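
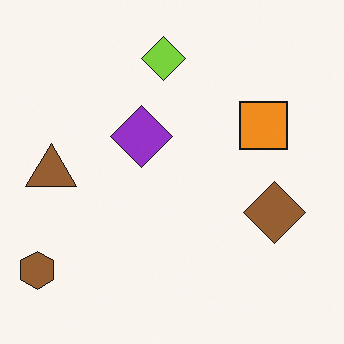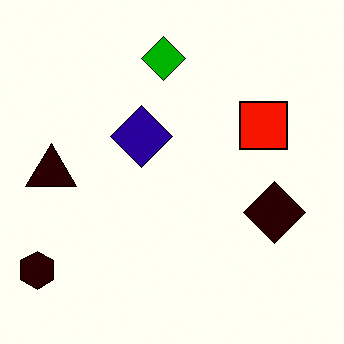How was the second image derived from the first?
The image was boosted in contrast.

Tones are pushed away from mid-grey across the whole image — a global contrast change.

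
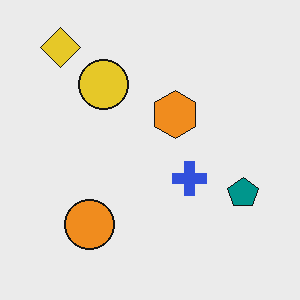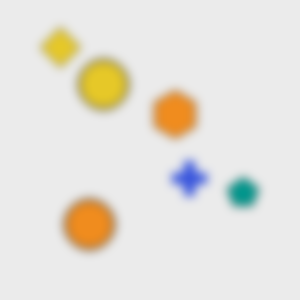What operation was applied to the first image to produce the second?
The second image is the first heavily blurred.

Shape edges and outlines are uniformly softened across the whole image.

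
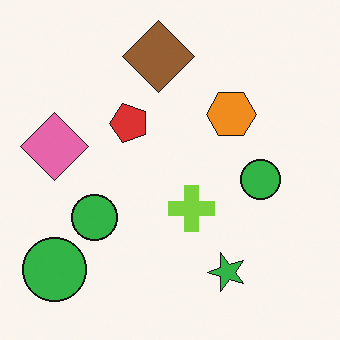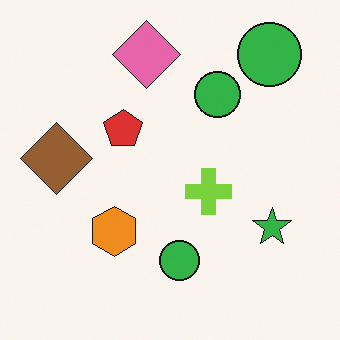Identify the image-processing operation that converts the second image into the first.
The first image is the second transposed (reflected across the top-left ↔ bottom-right diagonal).

Shapes have swapped their row and column positions — what was in the top-right is now in the bottom-left — a diagonal reflection.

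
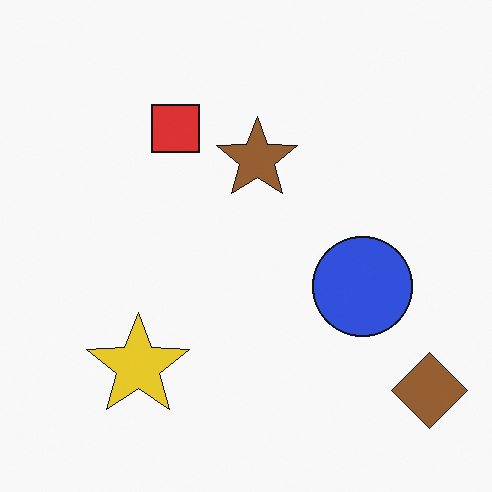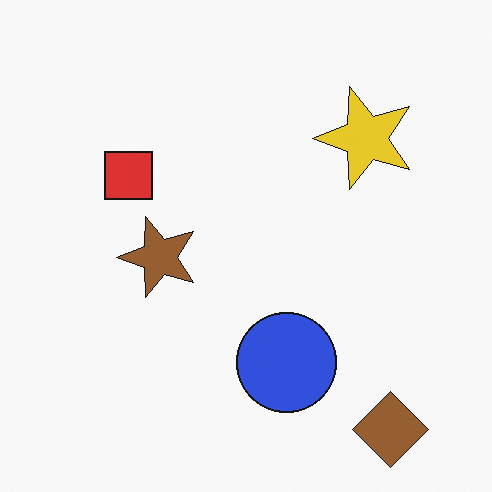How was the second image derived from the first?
It was transposed (reflected across the top-left ↔ bottom-right diagonal).

Shapes have swapped their row and column positions — what was in the top-right is now in the bottom-left — a diagonal reflection.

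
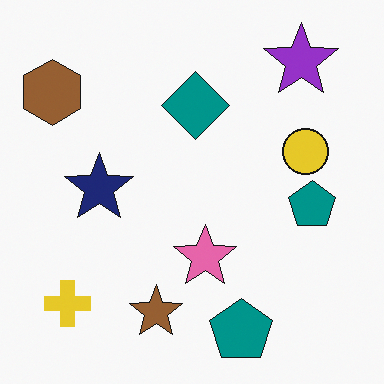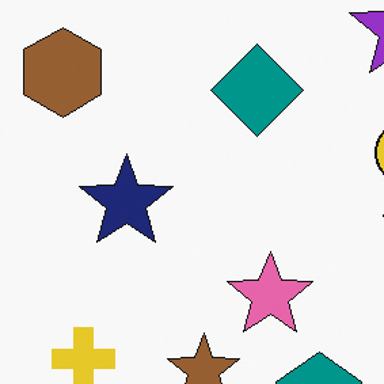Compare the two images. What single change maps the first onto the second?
Cropped slightly and scaled back up.

The visible shapes are larger and the field of view is narrower; shapes near the original edges may be partly or wholly outside the frame — a crop-and-rescale.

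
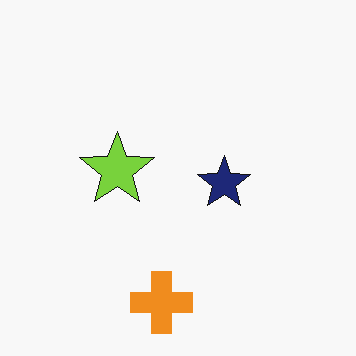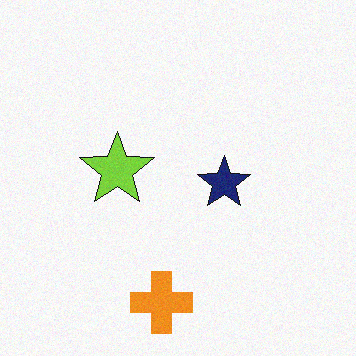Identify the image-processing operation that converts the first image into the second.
It was degraded with subtle gaussian noise.

Random speckle covers the whole image, including the flat background.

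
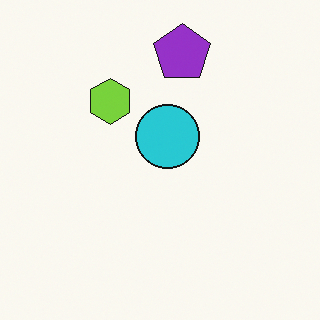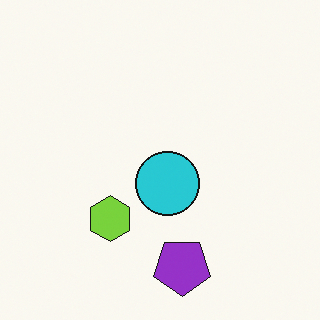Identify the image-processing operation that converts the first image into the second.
The image was flipped vertically (top ↔ bottom).

The purple pentagon is in the top of the first image and the bottom of the second — shapes on opposite sides of the horizontal midline have swapped in a mirror flip.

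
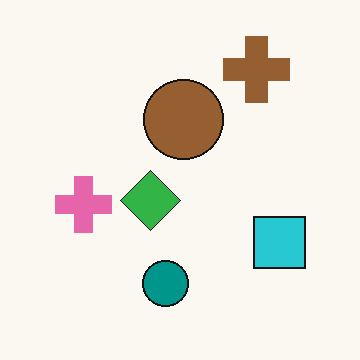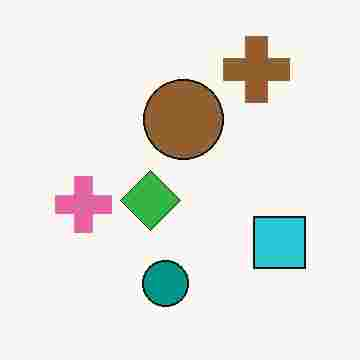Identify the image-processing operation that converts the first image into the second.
This is the original image degraded with heavy JPEG compression.

Blocky 8×8 compression artifacts appear around shape edges and the flat background shows ringing — characteristic JPEG degradation.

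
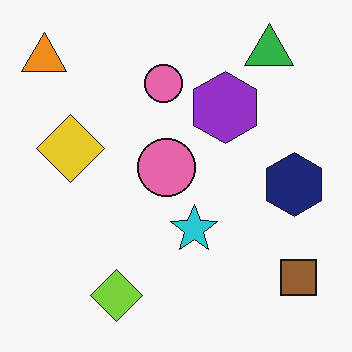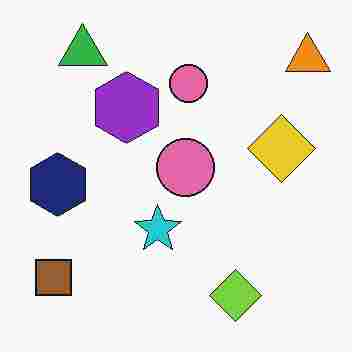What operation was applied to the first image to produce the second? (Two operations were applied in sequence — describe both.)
It was flipped horizontally (left ↔ right), then heavily JPEG-compressed with obvious blocking artifacts.

The orange triangle is in the top-left of the first image and the top-right of the second — shapes on opposite sides of the vertical midline have swapped in a mirror flip. Blocky 8×8 compression artifacts appear around shape edges and the flat background shows ringing — characteristic JPEG degradation.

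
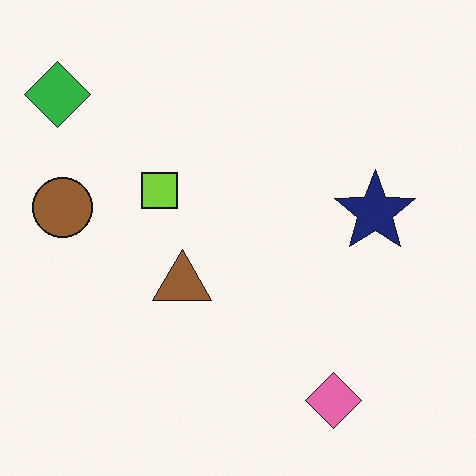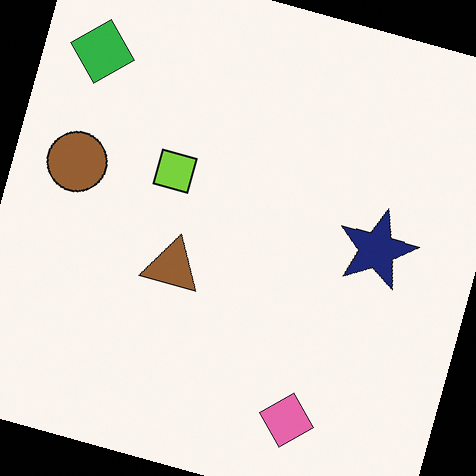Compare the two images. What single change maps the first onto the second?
The image was rotated clockwise by a moderate amount.

Every shape is tilted by the same angle and the image corners show triangular fill wedges — a whole-image rotation by a non-right angle.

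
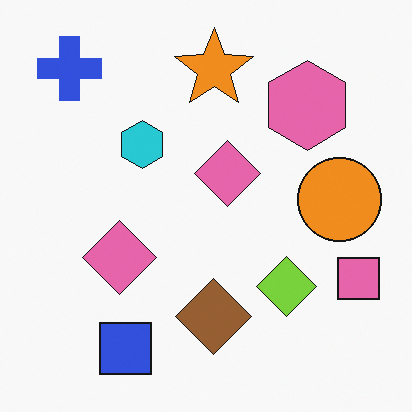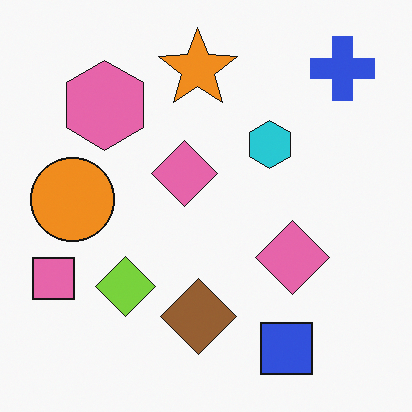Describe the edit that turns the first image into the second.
It was flipped horizontally (left ↔ right).

The pink square is in the bottom-right of the first image and the bottom-left of the second — shapes on opposite sides of the vertical midline have swapped in a mirror flip.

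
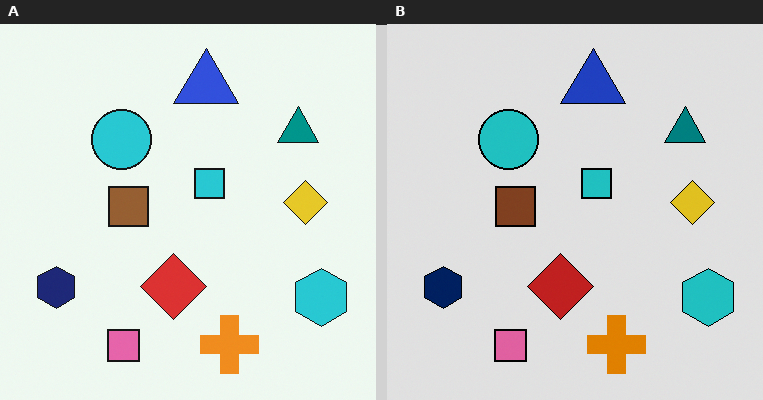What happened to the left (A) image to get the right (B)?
The right (B) image is the left (A) moderately posterized.

Each flat color has snapped to a coarser quantized level — most visibly, the near-white background has dropped to a flat grey.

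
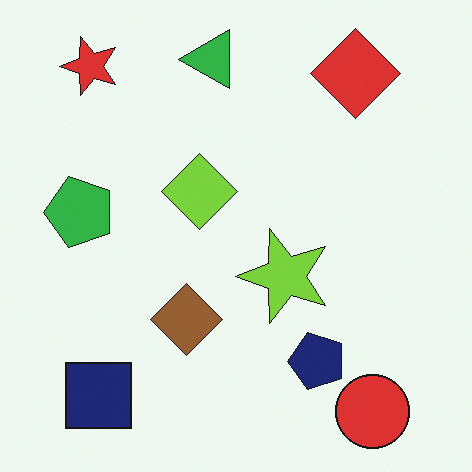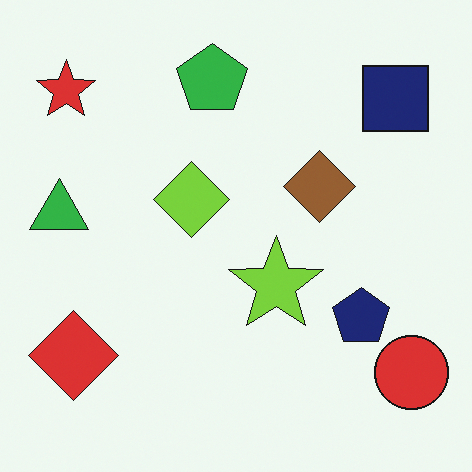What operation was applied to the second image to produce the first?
Transposed (reflected across the top-left ↔ bottom-right diagonal).

Shapes have swapped their row and column positions — what was in the top-right is now in the bottom-left — a diagonal reflection.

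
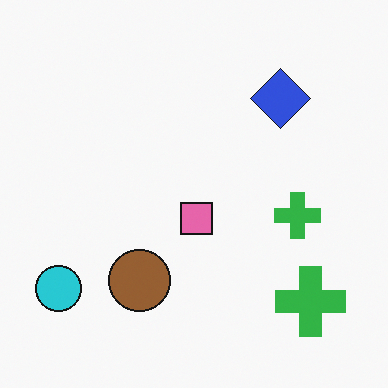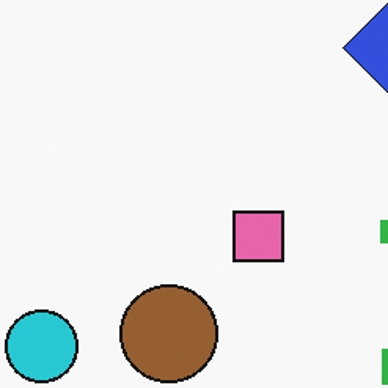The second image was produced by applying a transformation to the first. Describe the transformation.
The transformation is: cropped to a modestly smaller region and rescaled.

The visible shapes are larger and the field of view is narrower; shapes near the original edges may be partly or wholly outside the frame — a crop-and-rescale.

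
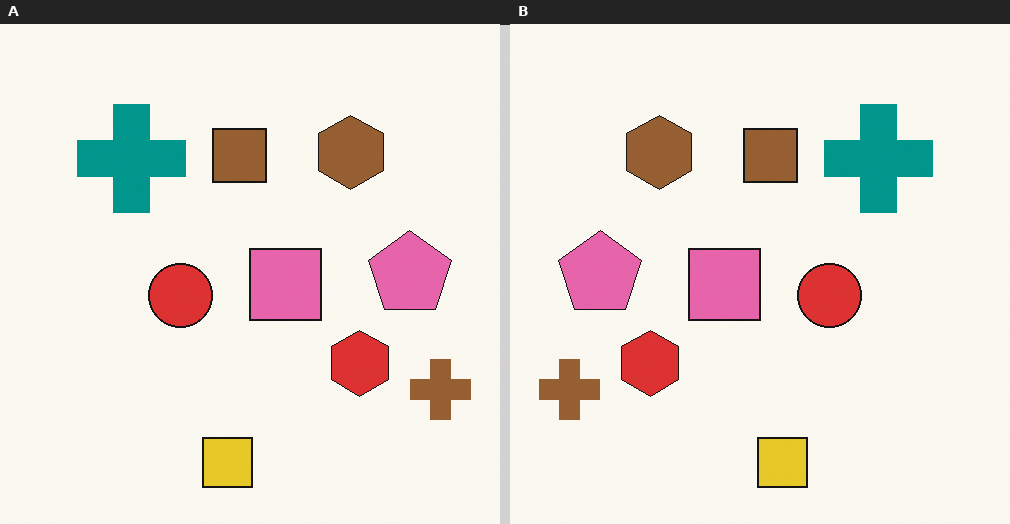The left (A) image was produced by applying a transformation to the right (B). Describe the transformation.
Flipped horizontally (left ↔ right).

The brown cross is in the bottom-left of the right (B) image and the bottom-right of the left (A) — shapes on opposite sides of the vertical midline have swapped in a mirror flip.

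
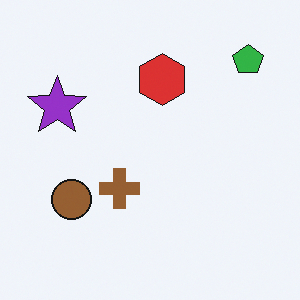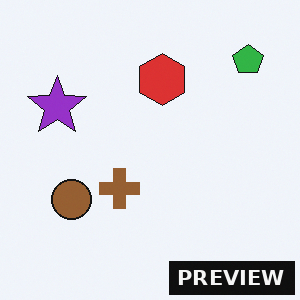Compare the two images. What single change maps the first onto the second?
The image was watermarked with the text "PREVIEW" in the lower-right corner.

A dark label reading "PREVIEW" appears in the lower-right corner.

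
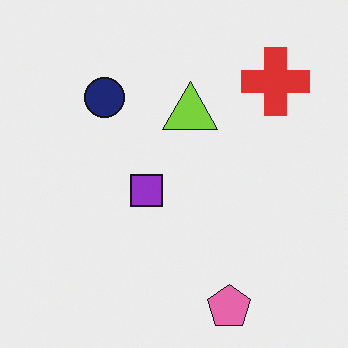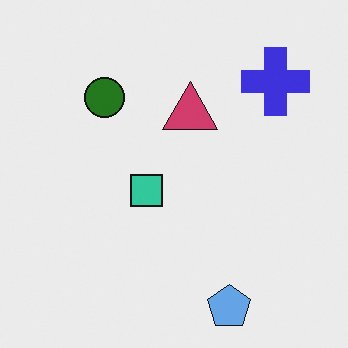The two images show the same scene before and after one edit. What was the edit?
Hue-shifted by a large amount.

Every shape's color has rotated by the same amount around the hue wheel — a uniform hue shift.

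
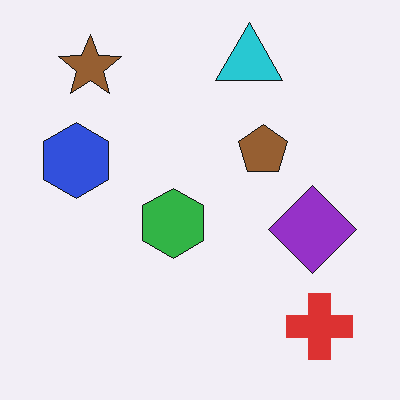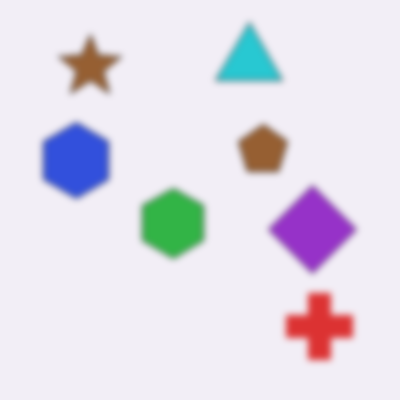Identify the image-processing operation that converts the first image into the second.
The image was noticeably gaussian-blurred.

Shape edges and outlines are uniformly softened across the whole image.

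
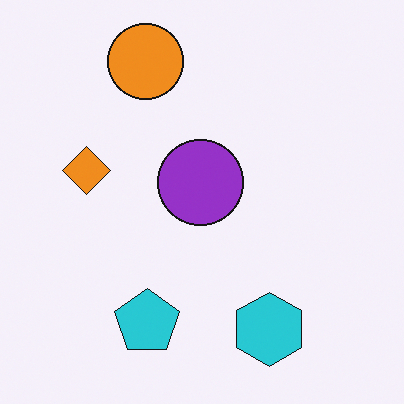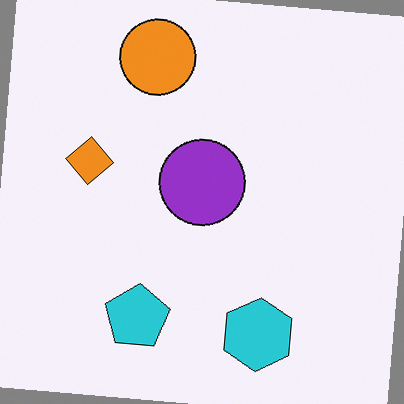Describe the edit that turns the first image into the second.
The second image is the first rotated clockwise by a slight angle.

Every shape is tilted by the same angle and the image corners show triangular fill wedges — a whole-image rotation by a non-right angle.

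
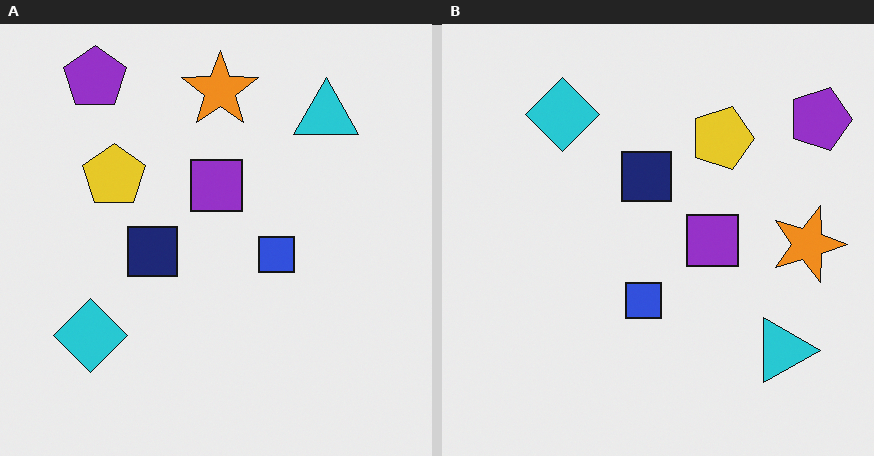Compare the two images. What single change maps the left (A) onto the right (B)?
It was rotated 90° clockwise.

The purple pentagon sits in the top-left of the left (A) image and the top-right of the right (B) — consistent with a whole-image 90° clockwise rotation.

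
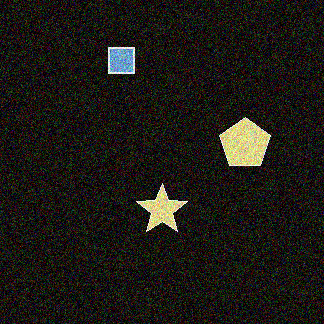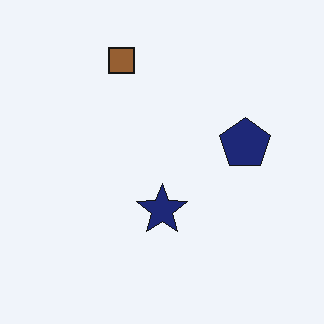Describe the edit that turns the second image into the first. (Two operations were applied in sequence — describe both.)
Color-inverted (negative), then degraded with heavy additive noise.

The light background has become dark and every shape's color is its complement — a photographic negative. Random speckle covers the whole image, including the flat background.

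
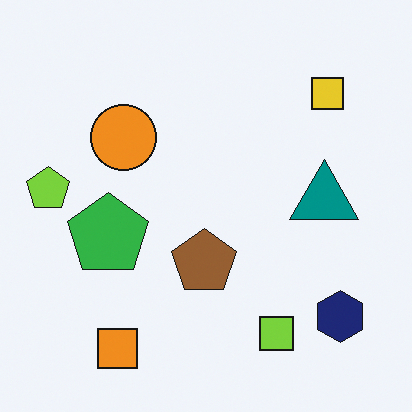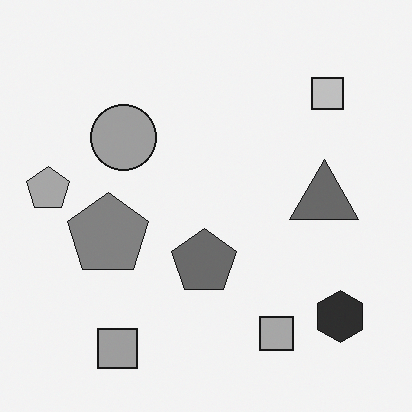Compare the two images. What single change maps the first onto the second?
This is the original image converted to grayscale.

All color is removed — every shape is now a shade of grey.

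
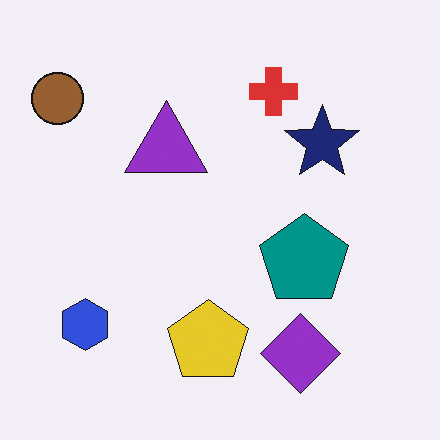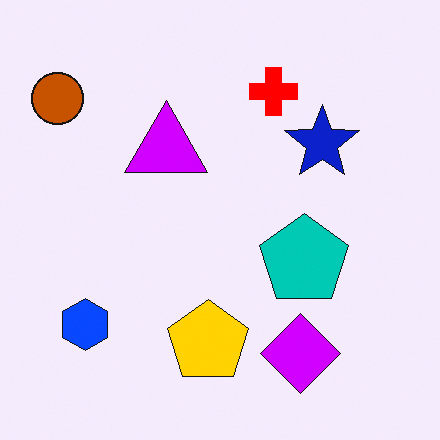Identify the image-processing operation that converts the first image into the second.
This is the original image heavily oversaturated.

All colors are more vivid — a global saturation change.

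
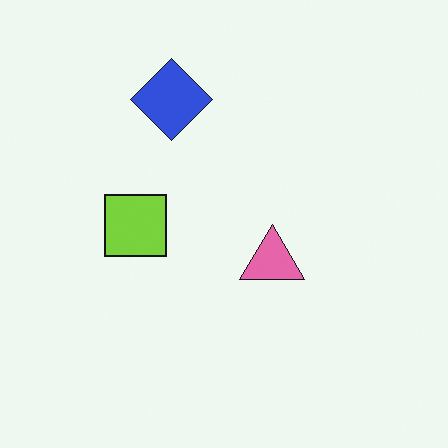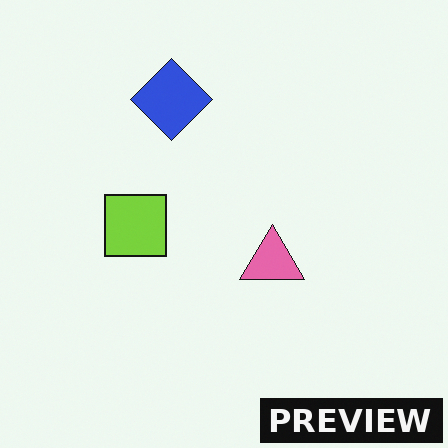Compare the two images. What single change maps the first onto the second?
This is the original image watermarked with the text "PREVIEW" in the lower-right corner.

A dark label reading "PREVIEW" appears in the lower-right corner.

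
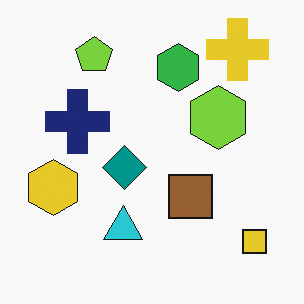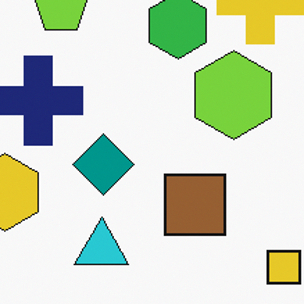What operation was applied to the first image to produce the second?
Cropped to a modestly smaller region and rescaled.

The visible shapes are larger and the field of view is narrower; shapes near the original edges may be partly or wholly outside the frame — a crop-and-rescale.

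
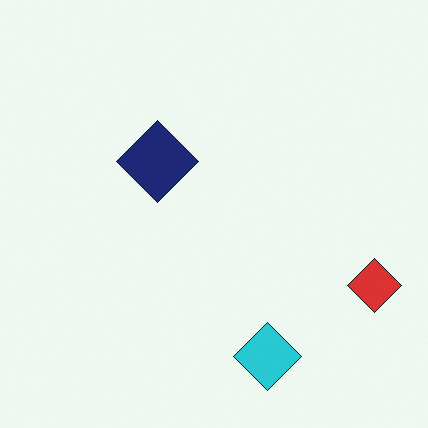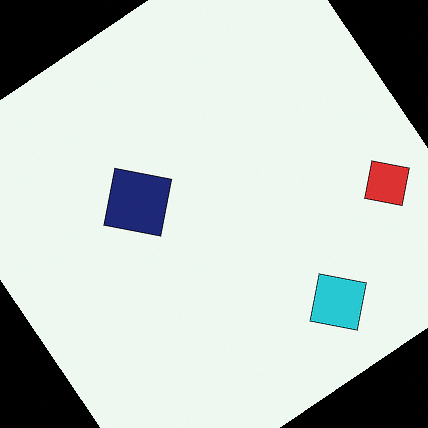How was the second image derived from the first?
The transformation is: rotated counter-clockwise by a large amount — several tens of degrees.

Every shape is tilted by the same angle and the image corners show triangular fill wedges — a whole-image rotation by a non-right angle.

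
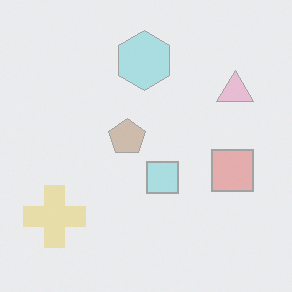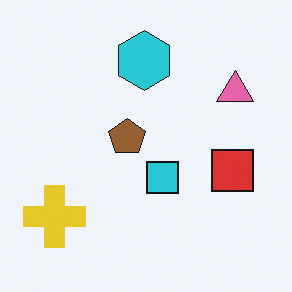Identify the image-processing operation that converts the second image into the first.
Washed out (contrast reduced).

Tones are pushed toward mid-grey across the whole image — a global contrast change.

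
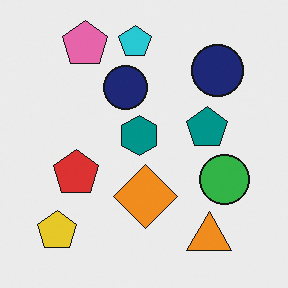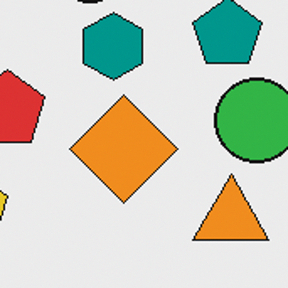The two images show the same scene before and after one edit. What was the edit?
The image was cropped to a noticeably smaller region and rescaled.

The visible shapes are larger and the field of view is narrower; shapes near the original edges may be partly or wholly outside the frame — a crop-and-rescale.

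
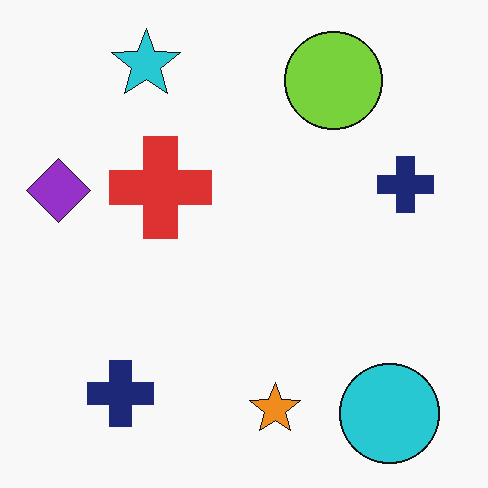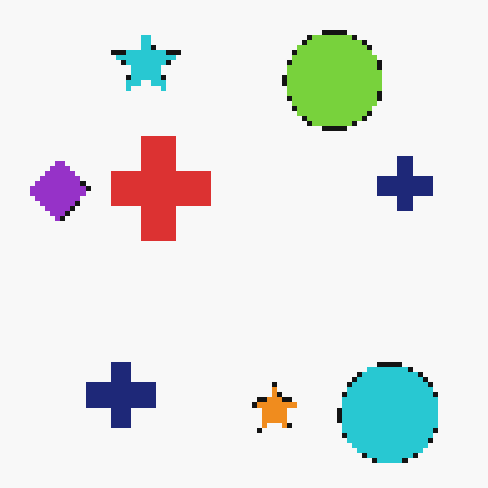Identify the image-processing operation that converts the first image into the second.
This is the original image mildly pixelated.

Shapes are reduced to large square blocks; fine edges and outlines are lost — a downscale-then-upscale (mosaic) effect.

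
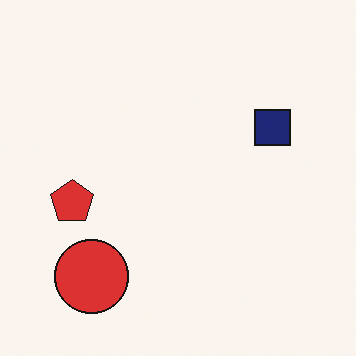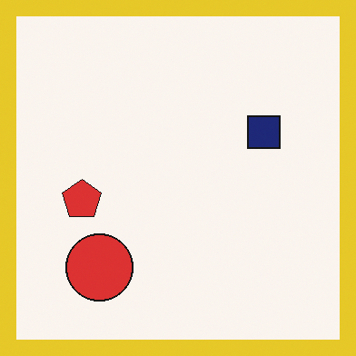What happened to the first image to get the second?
Framed with a yellow border.

A solid yellow frame runs around the edge of the second image, with the content slightly shrunk inside it.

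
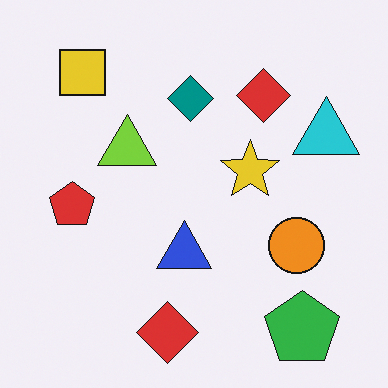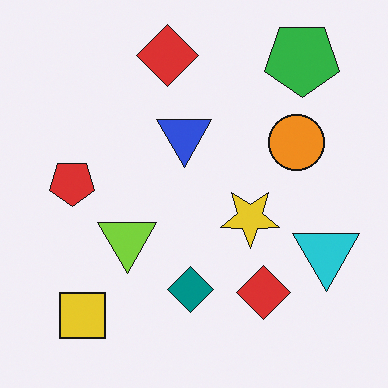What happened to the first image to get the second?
It was flipped vertically (top ↔ bottom).

The green pentagon is in the bottom-right of the first image and the top-right of the second — shapes on opposite sides of the horizontal midline have swapped in a mirror flip.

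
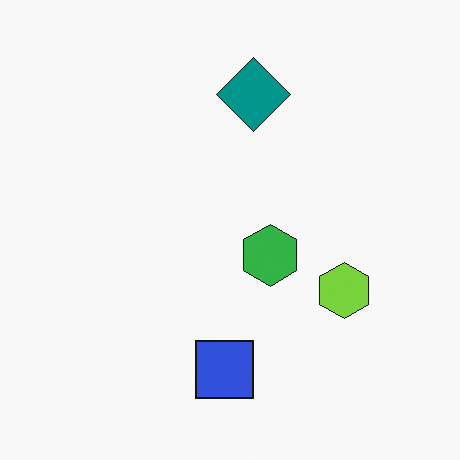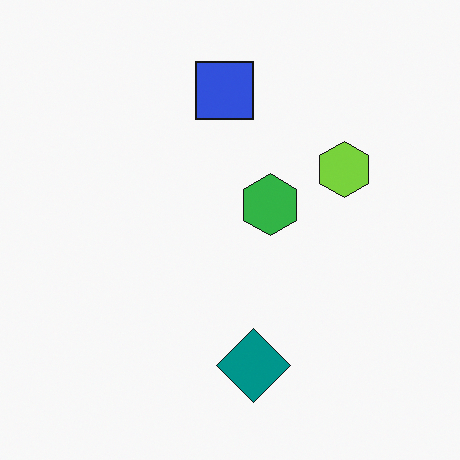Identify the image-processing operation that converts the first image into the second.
It was flipped vertically (top ↔ bottom).

The blue square is in the bottom of the first image and the top of the second — shapes on opposite sides of the horizontal midline have swapped in a mirror flip.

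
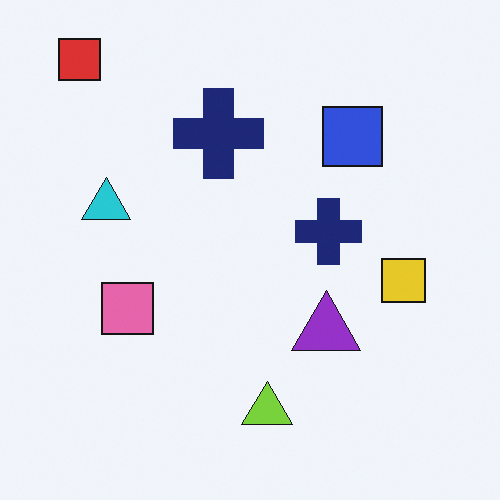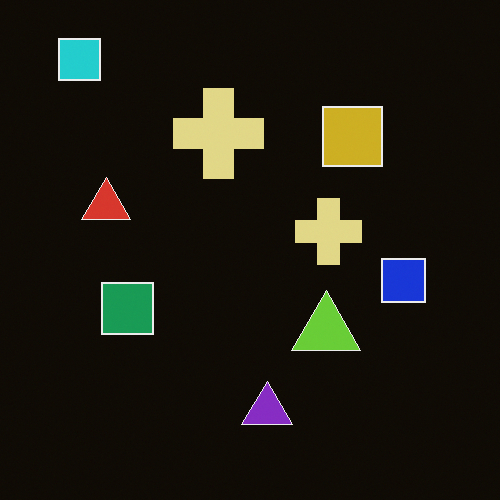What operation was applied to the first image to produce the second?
This is the original image color-inverted (negative).

The light background has become dark and every shape's color is its complement — a photographic negative.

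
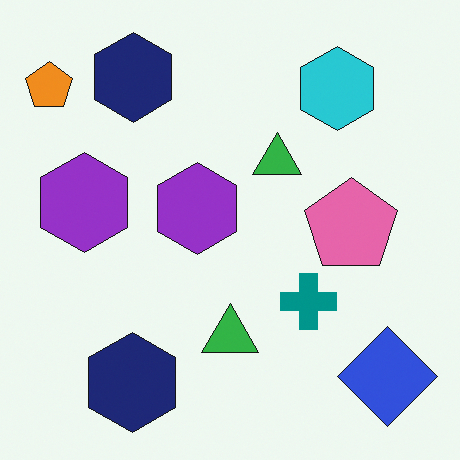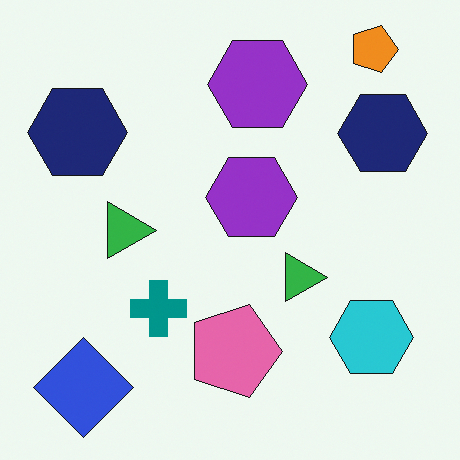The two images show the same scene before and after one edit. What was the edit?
This is the original image rotated 90° clockwise.

The orange pentagon sits in the top-left of the first image and the top-right of the second — consistent with a whole-image 90° clockwise rotation.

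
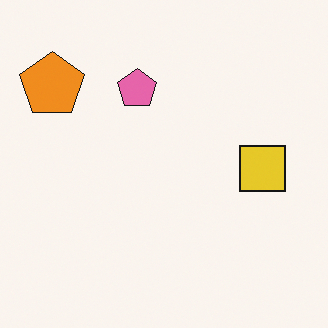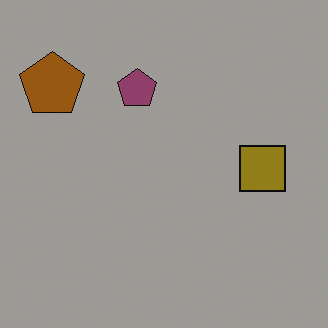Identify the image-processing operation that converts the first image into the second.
Darkened a lot.

Every pixel — background and shapes alike — is uniformly darkened.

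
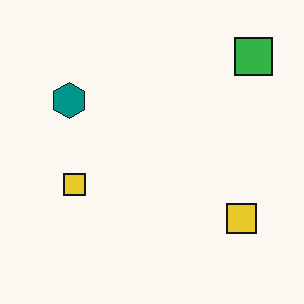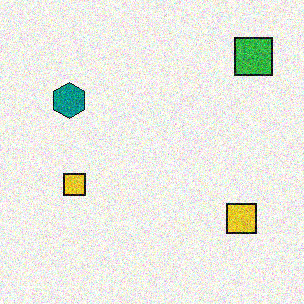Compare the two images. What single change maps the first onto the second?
The second image is the first degraded with strong gaussian noise.

Random speckle covers the whole image, including the flat background.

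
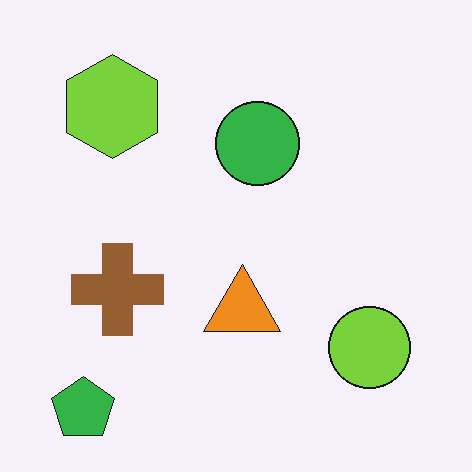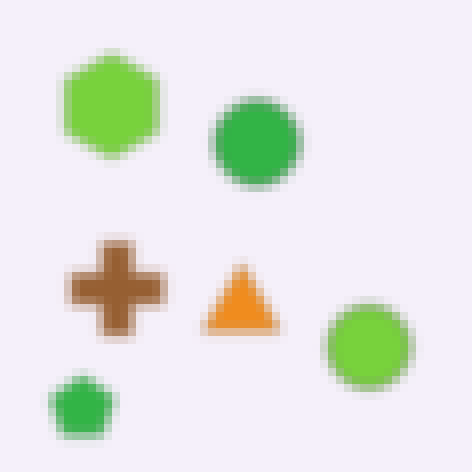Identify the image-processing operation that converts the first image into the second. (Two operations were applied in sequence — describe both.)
This is the original image heavily blurred, then pixelated into visible square blocks.

Shape edges and outlines are uniformly softened across the whole image. Shapes are reduced to large square blocks; fine edges and outlines are lost — a downscale-then-upscale (mosaic) effect.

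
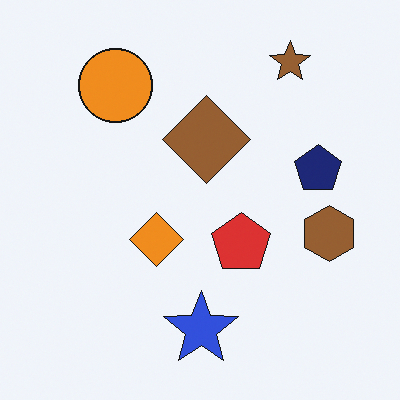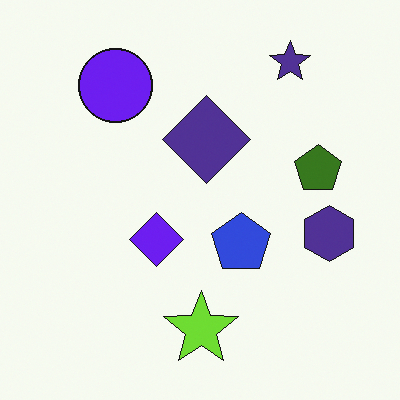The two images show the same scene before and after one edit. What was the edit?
It was hue-shifted through roughly half the color wheel.

Every shape's color has rotated by the same amount around the hue wheel — a uniform hue shift.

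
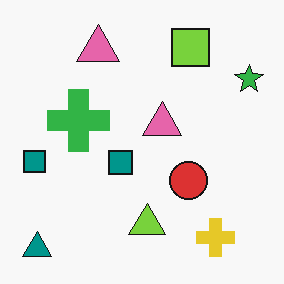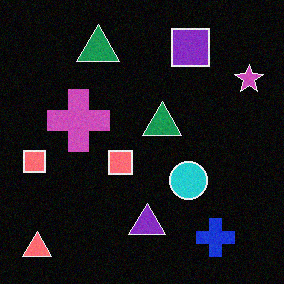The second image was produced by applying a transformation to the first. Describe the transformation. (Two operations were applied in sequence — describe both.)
The image was color-inverted (negative), then degraded with subtle gaussian noise.

The light background has become dark and every shape's color is its complement — a photographic negative. Random speckle covers the whole image, including the flat background.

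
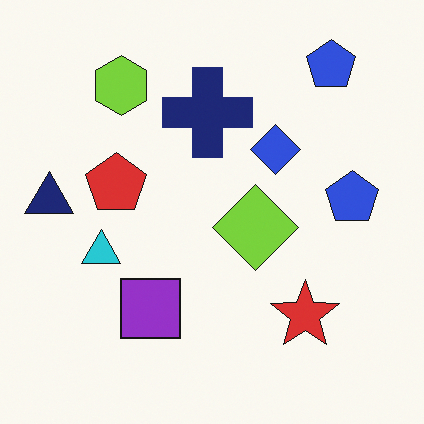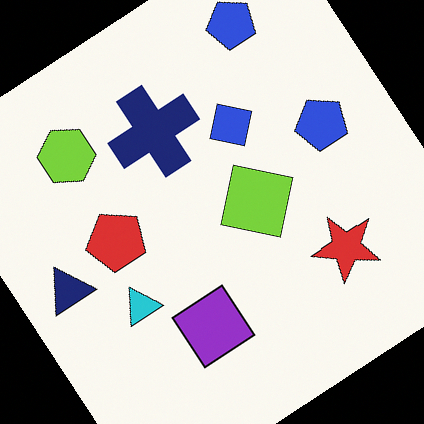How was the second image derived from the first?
Rotated counter-clockwise by a large amount — several tens of degrees.

Every shape is tilted by the same angle and the image corners show triangular fill wedges — a whole-image rotation by a non-right angle.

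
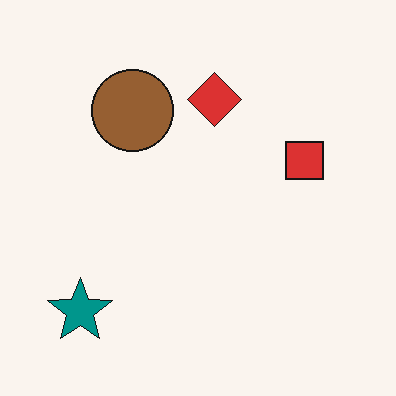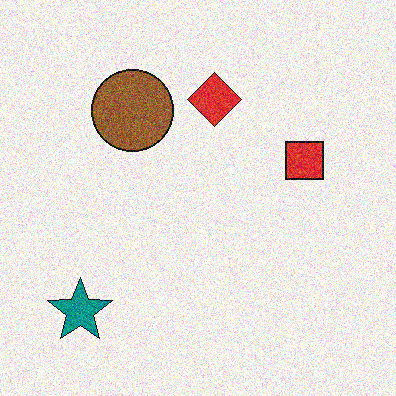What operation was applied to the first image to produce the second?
The transformation is: degraded with visible gaussian noise.

Random speckle covers the whole image, including the flat background.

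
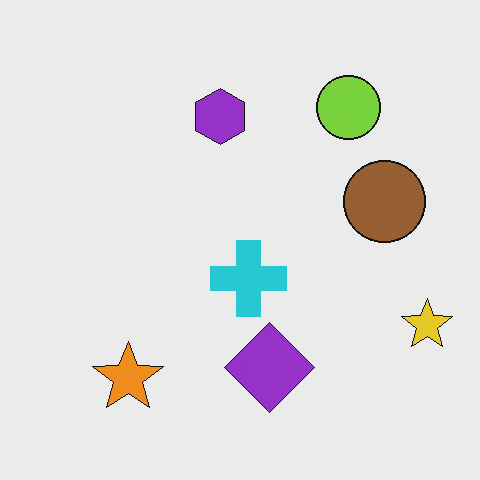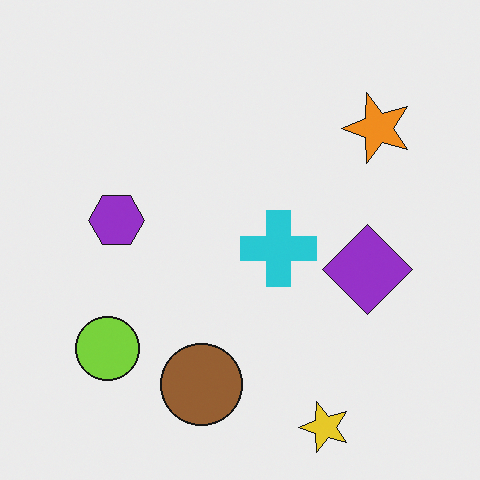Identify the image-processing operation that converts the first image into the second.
Transposed (reflected across the top-left ↔ bottom-right diagonal).

Shapes have swapped their row and column positions — what was in the top-right is now in the bottom-left — a diagonal reflection.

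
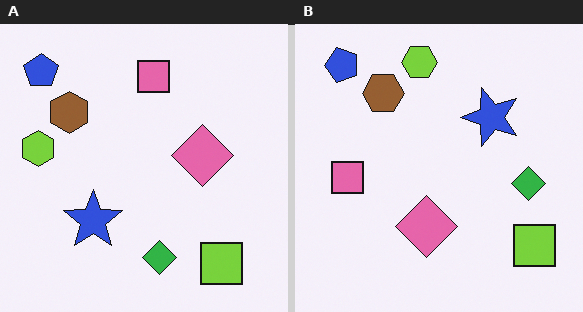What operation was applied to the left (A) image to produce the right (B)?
The transformation is: transposed (reflected across the top-left ↔ bottom-right diagonal).

Shapes have swapped their row and column positions — what was in the top-right is now in the bottom-left — a diagonal reflection.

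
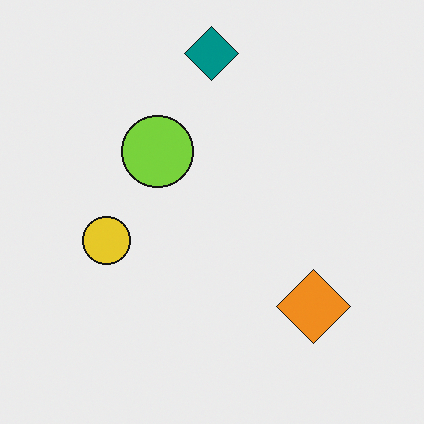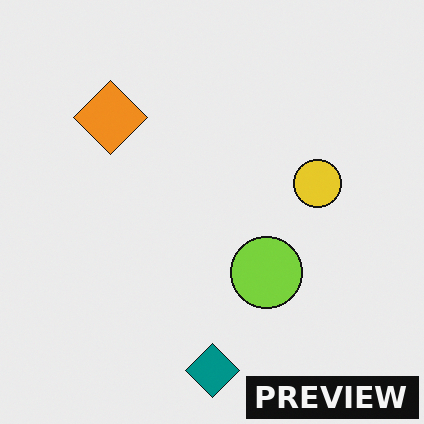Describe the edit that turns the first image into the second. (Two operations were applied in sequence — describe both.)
Rotated 180°, then watermarked with the text "PREVIEW" in the lower-right corner.

The teal diamond sits in the top of the first image and the bottom of the second — consistent with a whole-image 180° rotation. A dark label reading "PREVIEW" appears in the lower-right corner.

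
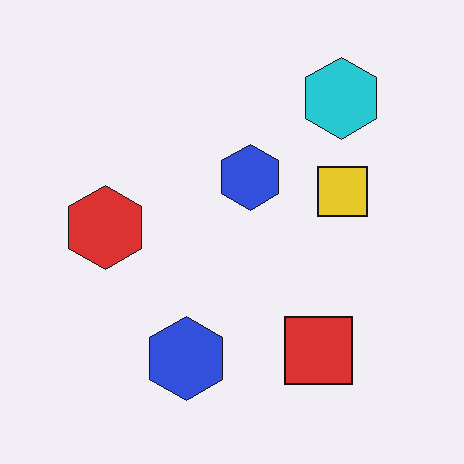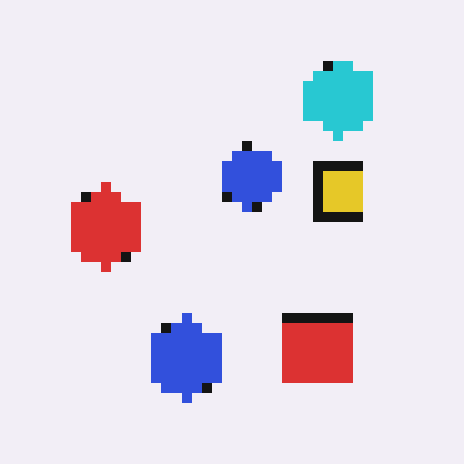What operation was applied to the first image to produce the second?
Heavily pixelated into large blocks.

Shapes are reduced to large square blocks; fine edges and outlines are lost — a downscale-then-upscale (mosaic) effect.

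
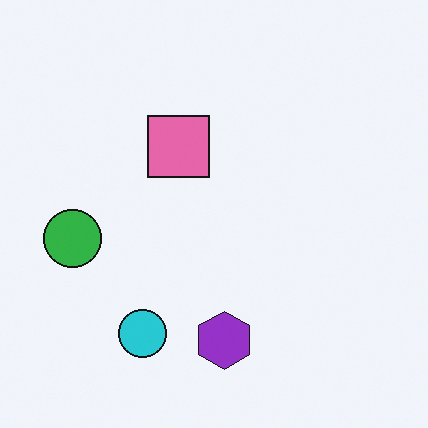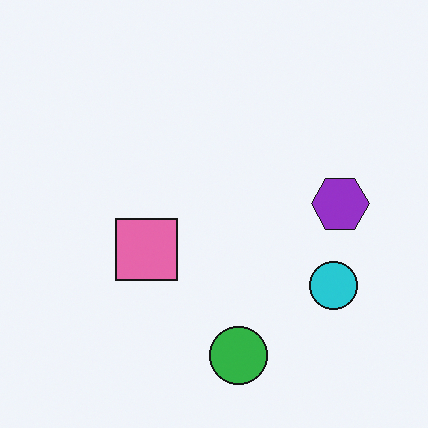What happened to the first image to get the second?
The transformation is: rotated 90° counter-clockwise.

The green circle sits in the left of the first image and the bottom of the second — consistent with a whole-image 90° counter-clockwise rotation.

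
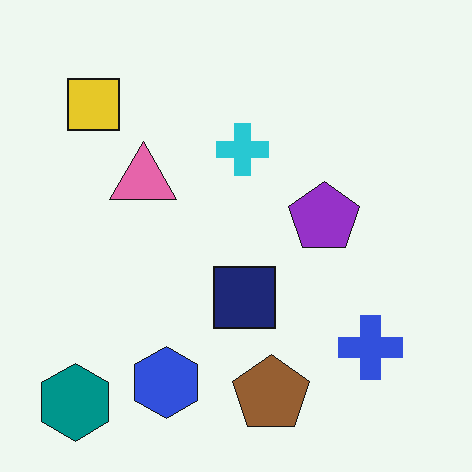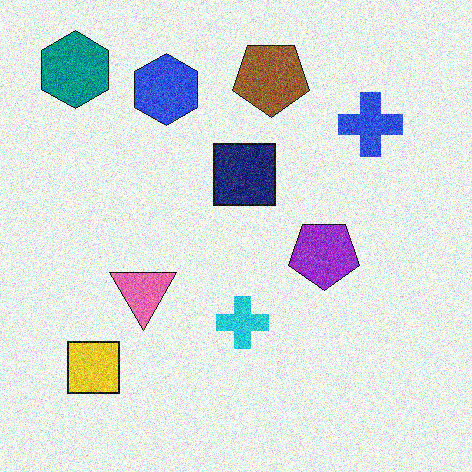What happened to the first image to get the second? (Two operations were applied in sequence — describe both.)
Flipped vertically (top ↔ bottom), then degraded with a thick layer of grain.

The teal hexagon is in the bottom-left of the first image and the top-left of the second — shapes on opposite sides of the horizontal midline have swapped in a mirror flip. Random speckle covers the whole image, including the flat background.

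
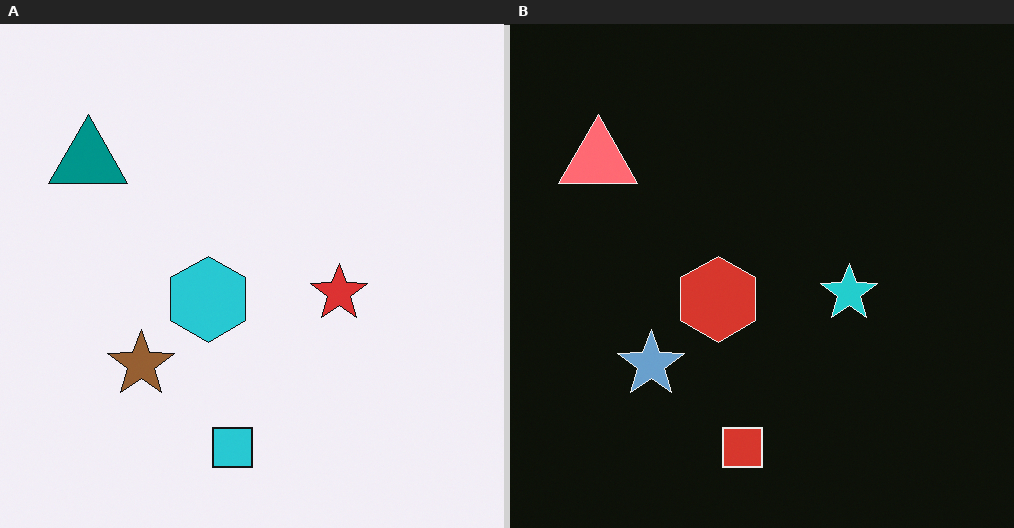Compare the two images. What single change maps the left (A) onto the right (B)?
This is the original image color-inverted (negative).

The light background has become dark and every shape's color is its complement — a photographic negative.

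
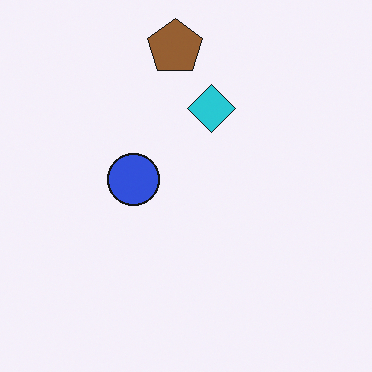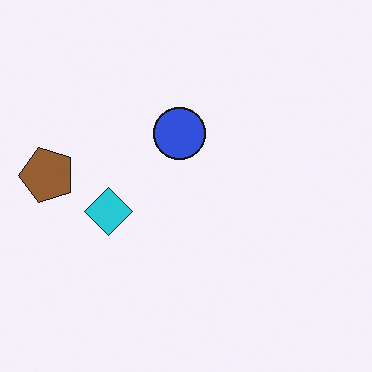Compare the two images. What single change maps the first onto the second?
The image was transposed (reflected across the top-left ↔ bottom-right diagonal).

Shapes have swapped their row and column positions — what was in the top-right is now in the bottom-left — a diagonal reflection.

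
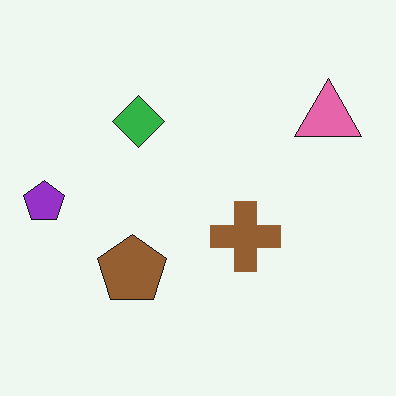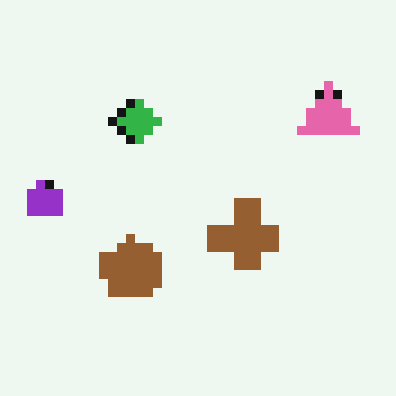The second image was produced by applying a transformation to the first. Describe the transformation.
Coarsely pixelated.

Shapes are reduced to large square blocks; fine edges and outlines are lost — a downscale-then-upscale (mosaic) effect.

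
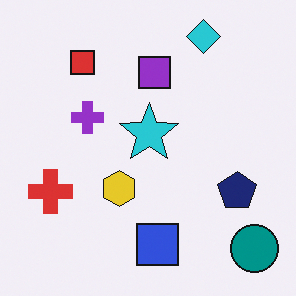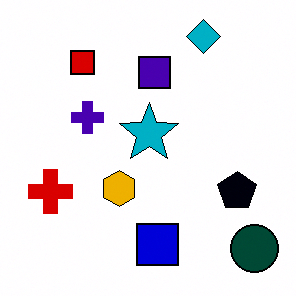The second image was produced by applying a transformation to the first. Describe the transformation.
Given much higher contrast.

Tones are pushed away from mid-grey across the whole image — a global contrast change.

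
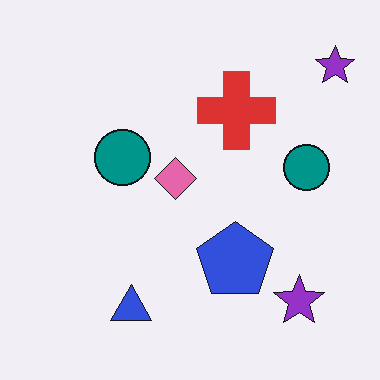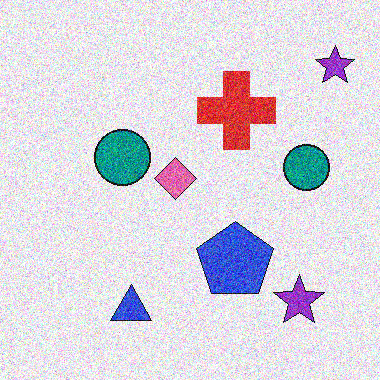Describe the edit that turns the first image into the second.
It was degraded with a thick layer of grain.

Random speckle covers the whole image, including the flat background.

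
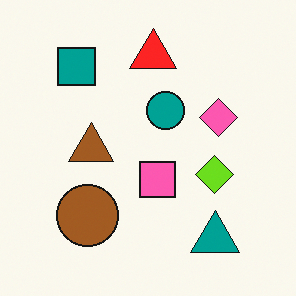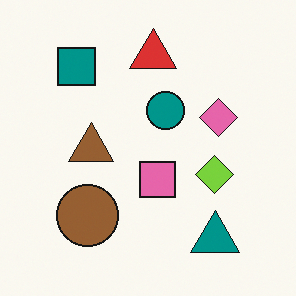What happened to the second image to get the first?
This is the original image slightly oversaturated.

All colors are more vivid — a global saturation change.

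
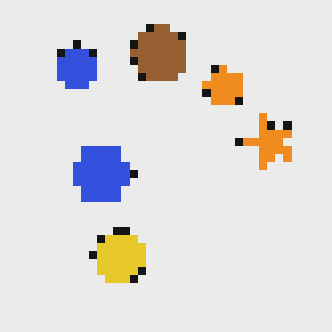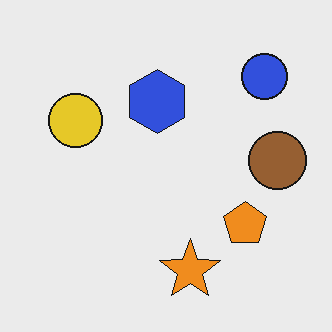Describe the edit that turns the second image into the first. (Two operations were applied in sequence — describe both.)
The transformation is: rotated 90° counter-clockwise, then pixelated into visible square blocks.

The blue circle sits in the top-right of the second image and the top-left of the first — consistent with a whole-image 90° counter-clockwise rotation. Shapes are reduced to large square blocks; fine edges and outlines are lost — a downscale-then-upscale (mosaic) effect.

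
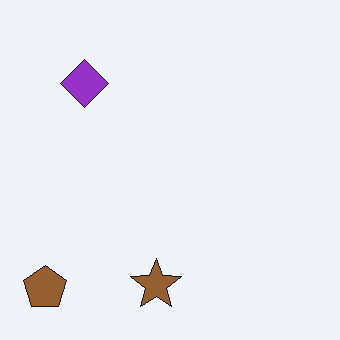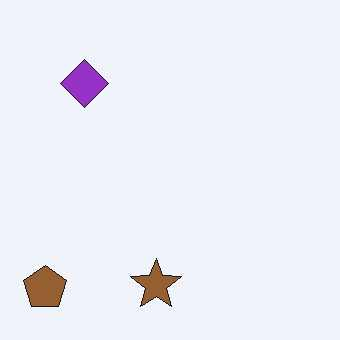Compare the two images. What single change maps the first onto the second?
The transformation is: JPEG-compressed with visible artifacts.

Blocky 8×8 compression artifacts appear around shape edges and the flat background shows ringing — characteristic JPEG degradation.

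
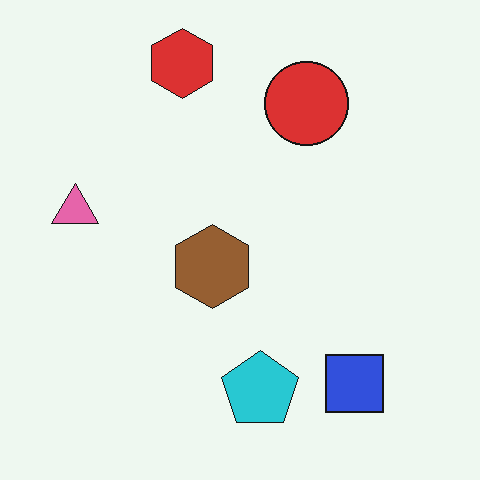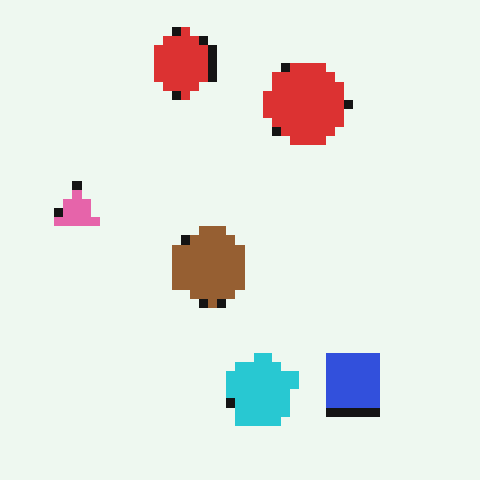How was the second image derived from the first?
The second image is the first heavily pixelated into large blocks.

Shapes are reduced to large square blocks; fine edges and outlines are lost — a downscale-then-upscale (mosaic) effect.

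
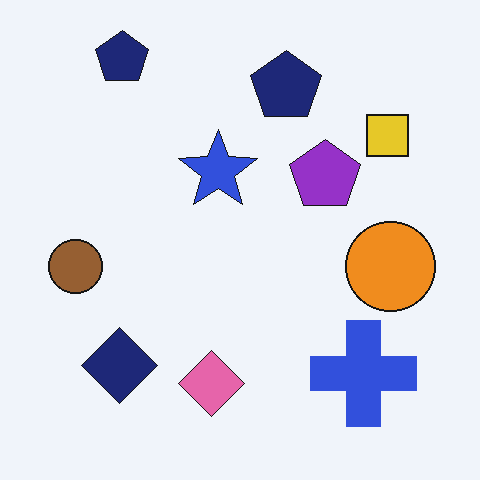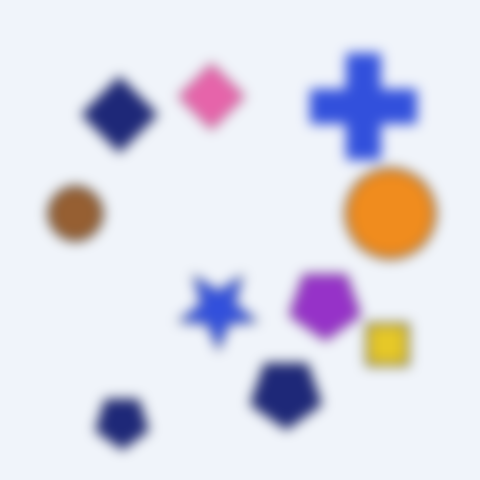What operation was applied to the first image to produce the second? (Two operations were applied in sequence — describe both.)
This is the original image heavily blurred, then flipped vertically (top ↔ bottom).

Shape edges and outlines are uniformly softened across the whole image. The pink diamond is in the bottom of the first image and the top of the second — shapes on opposite sides of the horizontal midline have swapped in a mirror flip.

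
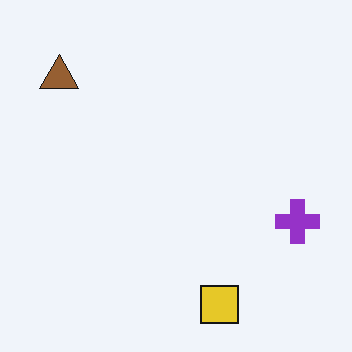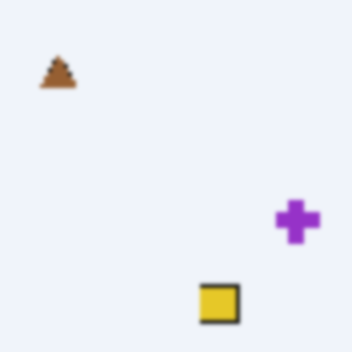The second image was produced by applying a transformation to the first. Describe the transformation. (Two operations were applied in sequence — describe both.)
It was lightly pixelated (a mild mosaic effect), then lightly blurred.

Shapes are reduced to large square blocks; fine edges and outlines are lost — a downscale-then-upscale (mosaic) effect. Shape edges and outlines are uniformly softened across the whole image.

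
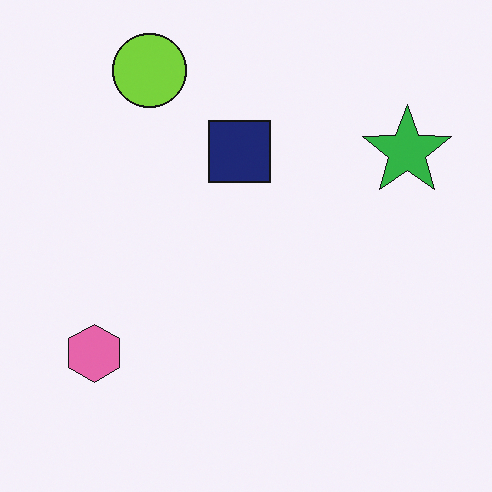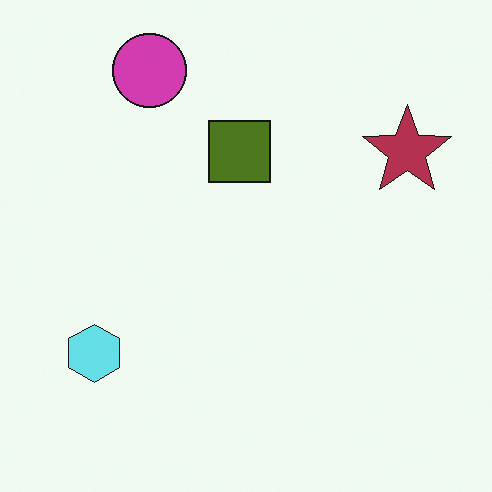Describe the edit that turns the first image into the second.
Hue-shifted through roughly half the color wheel.

Every shape's color has rotated by the same amount around the hue wheel — a uniform hue shift.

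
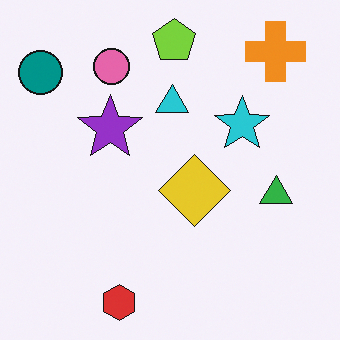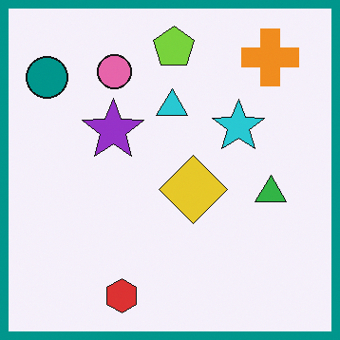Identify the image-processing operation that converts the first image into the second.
The second image is the first framed with a teal border.

A solid teal frame runs around the edge of the second image, with the content slightly shrunk inside it.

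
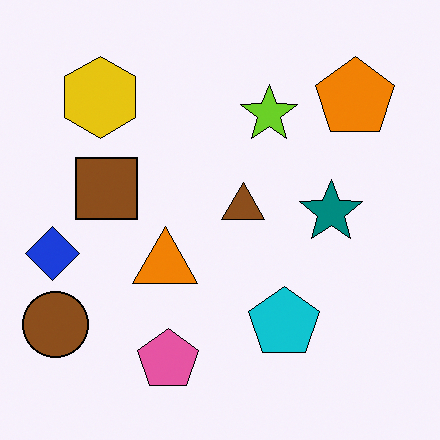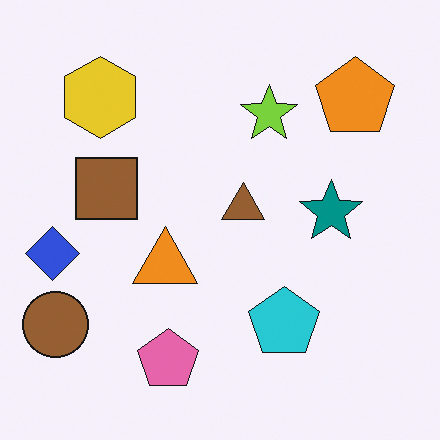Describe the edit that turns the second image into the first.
The transformation is: given slightly increased contrast.

Tones are pushed away from mid-grey across the whole image — a global contrast change.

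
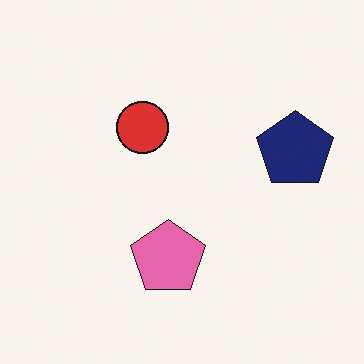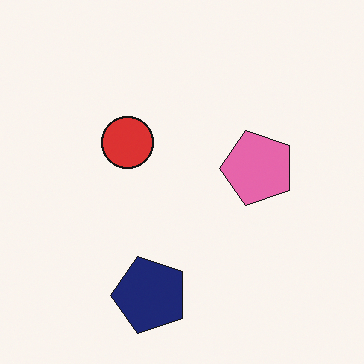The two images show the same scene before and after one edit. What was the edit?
Transposed (reflected across the top-left ↔ bottom-right diagonal).

Shapes have swapped their row and column positions — what was in the top-right is now in the bottom-left — a diagonal reflection.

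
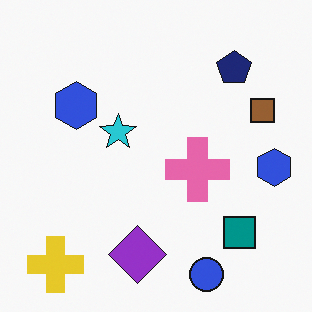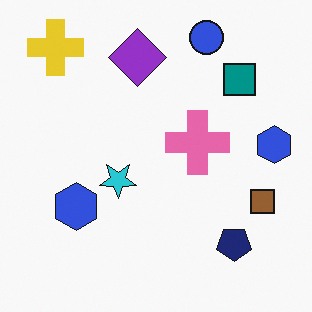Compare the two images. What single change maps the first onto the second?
It was flipped vertically (top ↔ bottom).

The blue circle is in the bottom of the first image and the top of the second — shapes on opposite sides of the horizontal midline have swapped in a mirror flip.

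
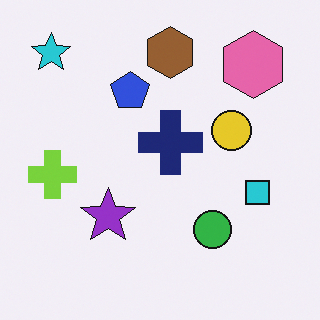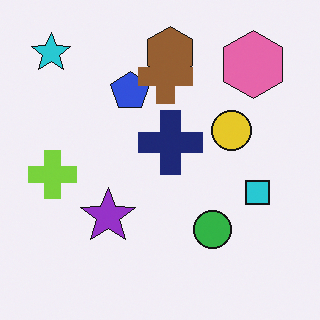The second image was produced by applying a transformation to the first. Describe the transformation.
Overlaid with an additional brown cross.

A brown cross appears in the second image that is absent from the first.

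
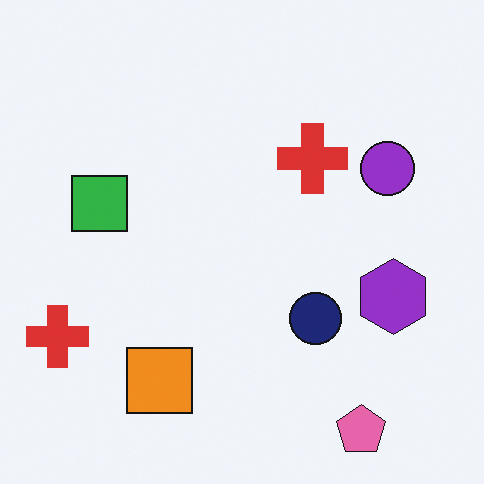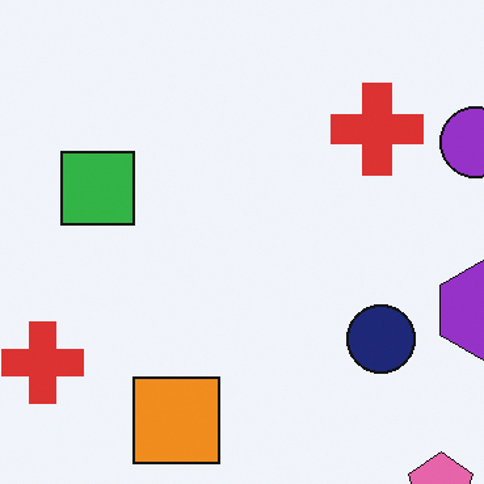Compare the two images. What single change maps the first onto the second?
Cropped to a modestly smaller region and rescaled.

The visible shapes are larger and the field of view is narrower; shapes near the original edges may be partly or wholly outside the frame — a crop-and-rescale.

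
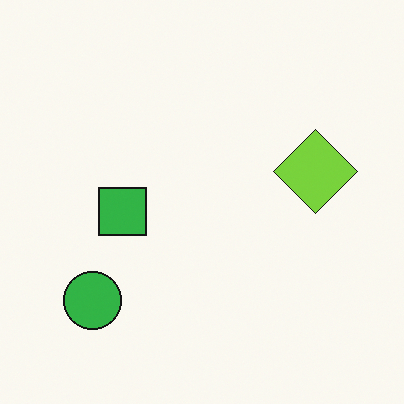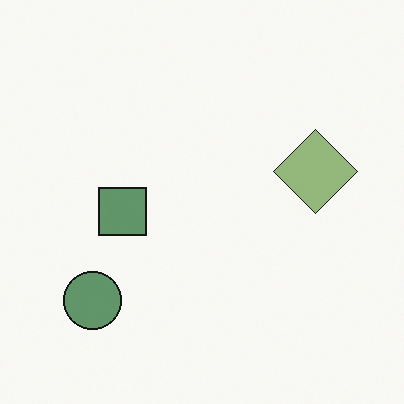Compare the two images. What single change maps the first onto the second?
Heavily desaturated.

All colors are more muted and greyish — a global saturation change.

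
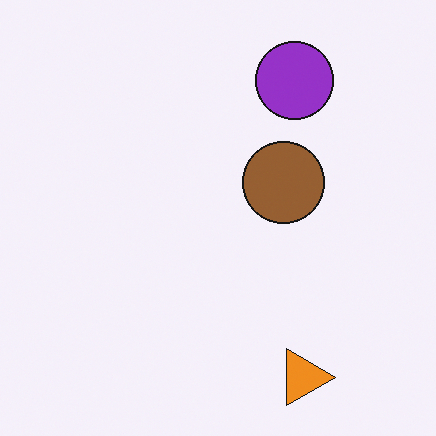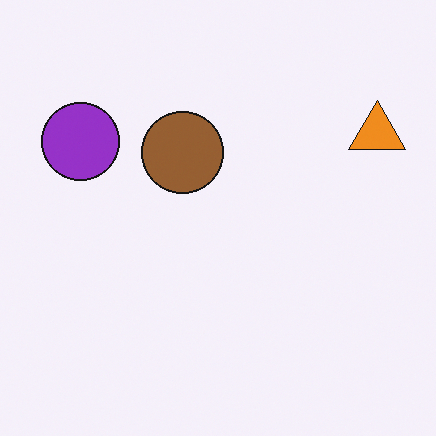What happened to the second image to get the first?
The transformation is: rotated 90° clockwise.

The orange triangle sits in the top-right of the second image and the bottom-right of the first — consistent with a whole-image 90° clockwise rotation.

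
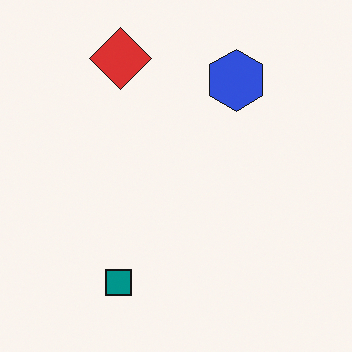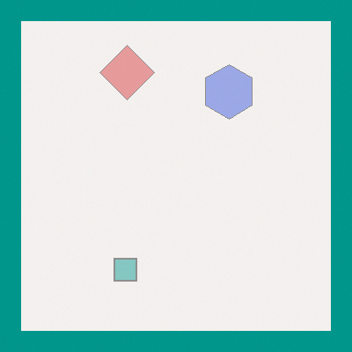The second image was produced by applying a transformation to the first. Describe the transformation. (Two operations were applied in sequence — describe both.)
The second image is the first washed out (contrast reduced), then framed with a teal border.

Tones are pushed toward mid-grey across the whole image — a global contrast change. A solid teal frame runs around the edge of the second image, with the content slightly shrunk inside it.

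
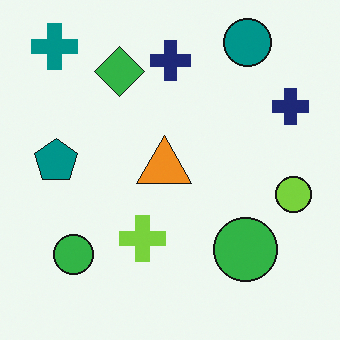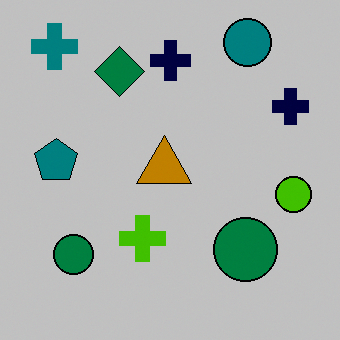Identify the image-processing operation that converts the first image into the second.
The second image is the first heavily posterized to just a handful of flat colors.

Each flat color has snapped to a coarser quantized level — most visibly, the near-white background has dropped to a flat grey.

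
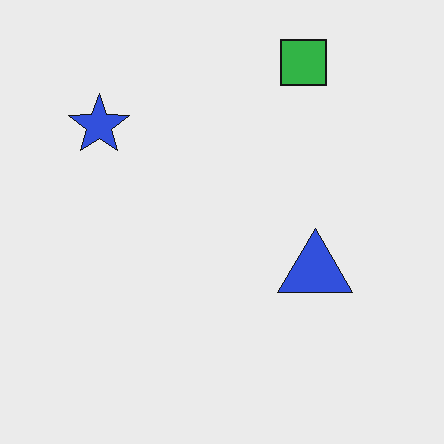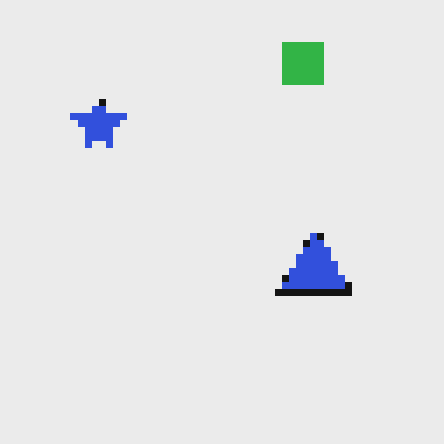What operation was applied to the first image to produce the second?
The transformation is: pixelated into visible square blocks.

Shapes are reduced to large square blocks; fine edges and outlines are lost — a downscale-then-upscale (mosaic) effect.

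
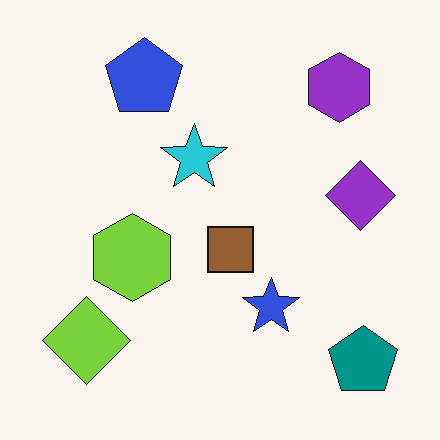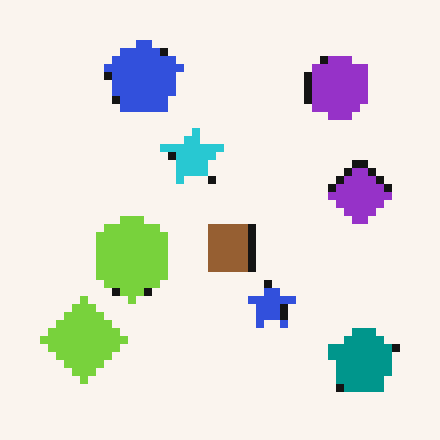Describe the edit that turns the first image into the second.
It was moderately pixelated.

Shapes are reduced to large square blocks; fine edges and outlines are lost — a downscale-then-upscale (mosaic) effect.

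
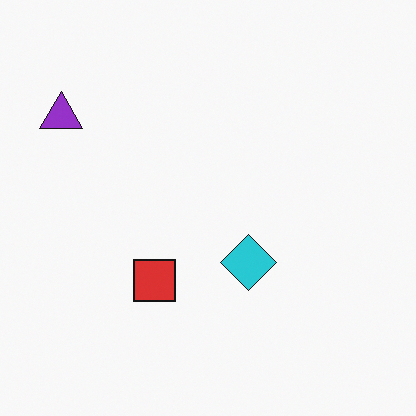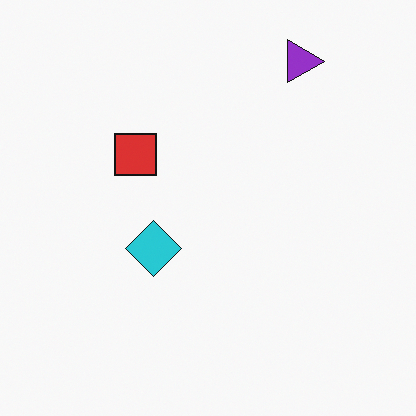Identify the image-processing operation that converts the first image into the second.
It was rotated 90° clockwise.

The purple triangle sits in the top-left of the first image and the top-right of the second — consistent with a whole-image 90° clockwise rotation.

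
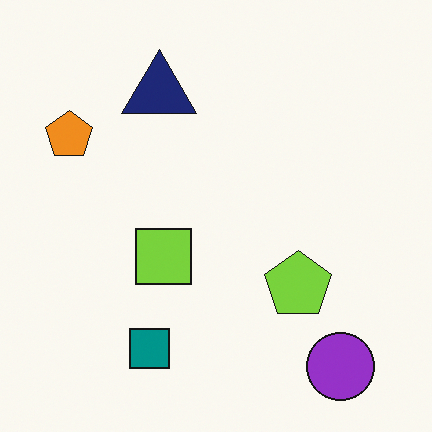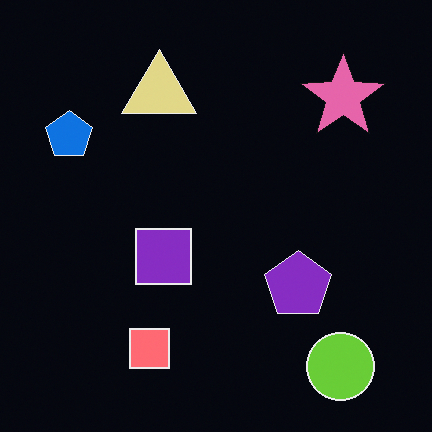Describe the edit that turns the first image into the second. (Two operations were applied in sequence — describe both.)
The transformation is: color-inverted (negative), then overlaid with an additional pink star.

The light background has become dark and every shape's color is its complement — a photographic negative. A pink star appears in the second image that is absent from the first.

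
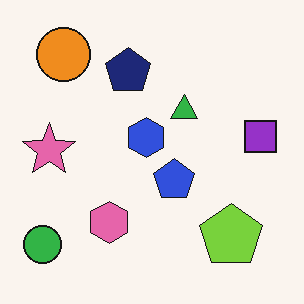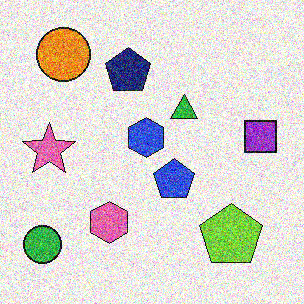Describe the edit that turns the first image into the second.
The image was degraded with heavy additive noise.

Random speckle covers the whole image, including the flat background.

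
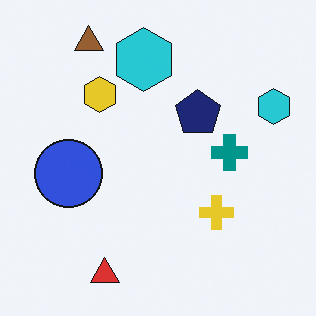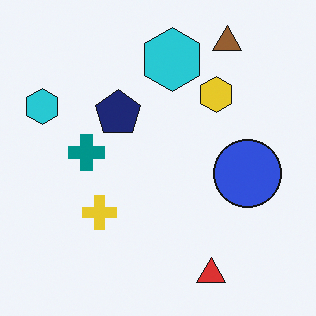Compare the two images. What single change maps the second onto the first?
The transformation is: flipped horizontally (left ↔ right).

The blue circle is in the right of the second image and the left of the first — shapes on opposite sides of the vertical midline have swapped in a mirror flip.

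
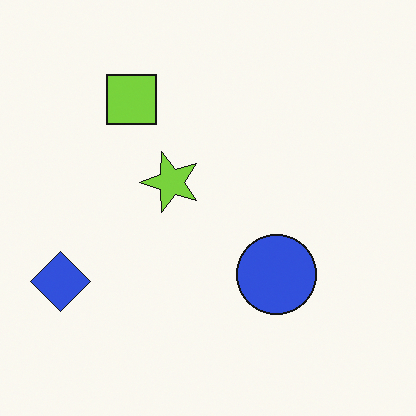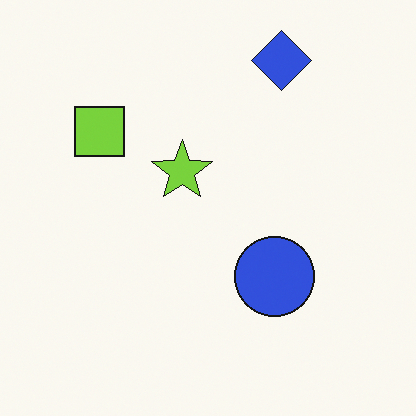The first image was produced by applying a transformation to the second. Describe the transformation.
This is the original image transposed (reflected across the top-left ↔ bottom-right diagonal).

Shapes have swapped their row and column positions — what was in the top-right is now in the bottom-left — a diagonal reflection.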